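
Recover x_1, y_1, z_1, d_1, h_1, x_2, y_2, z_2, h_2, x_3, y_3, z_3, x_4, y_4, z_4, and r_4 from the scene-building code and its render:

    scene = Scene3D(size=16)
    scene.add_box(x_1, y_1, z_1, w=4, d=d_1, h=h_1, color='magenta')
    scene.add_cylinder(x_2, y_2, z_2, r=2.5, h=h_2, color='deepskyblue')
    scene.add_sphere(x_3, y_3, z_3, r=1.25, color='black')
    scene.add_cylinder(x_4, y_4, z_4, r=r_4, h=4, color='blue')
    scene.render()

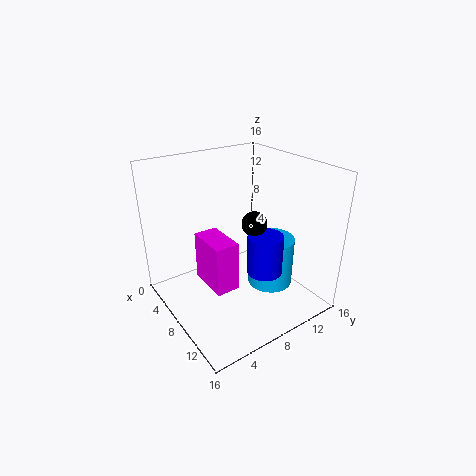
x_1 = 9.5
y_1 = 2
z_1 = 6.25
d_1 = 2.25
h_1 = 4.75
x_2 = 10.5
y_2 = 10.75
z_2 = 2.75
h_2 = 5.5
x_3 = 11.5
y_3 = 7.5
z_3 = 11.25
x_4 = 13
y_4 = 7.75
z_4 = 6.5
r_4 = 1.75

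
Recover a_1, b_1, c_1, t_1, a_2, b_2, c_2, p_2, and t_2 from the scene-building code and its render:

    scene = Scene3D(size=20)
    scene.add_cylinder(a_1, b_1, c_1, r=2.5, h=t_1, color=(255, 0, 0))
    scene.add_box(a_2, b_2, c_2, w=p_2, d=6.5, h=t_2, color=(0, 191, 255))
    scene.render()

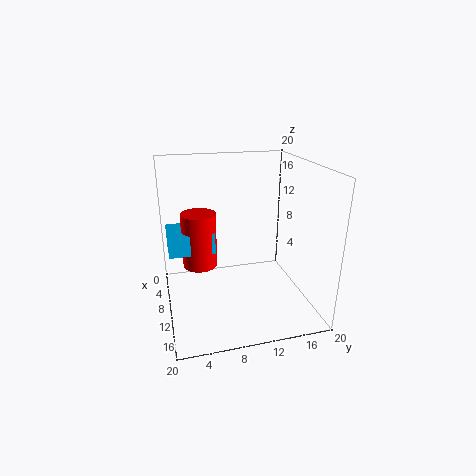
a_1 = 7; b_1 = 5; c_1 = 5; t_1 = 8; a_2 = 3.5; b_2 = 0.5; c_2 = 7.5; p_2 = 5.5; t_2 = 3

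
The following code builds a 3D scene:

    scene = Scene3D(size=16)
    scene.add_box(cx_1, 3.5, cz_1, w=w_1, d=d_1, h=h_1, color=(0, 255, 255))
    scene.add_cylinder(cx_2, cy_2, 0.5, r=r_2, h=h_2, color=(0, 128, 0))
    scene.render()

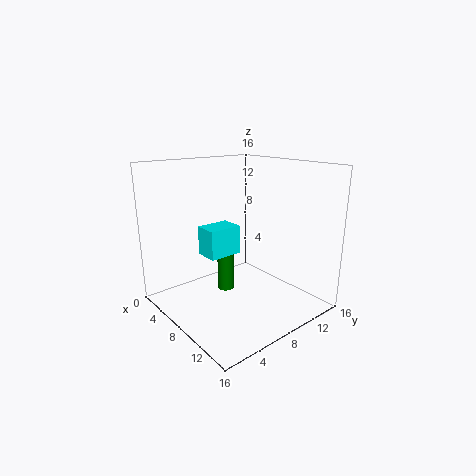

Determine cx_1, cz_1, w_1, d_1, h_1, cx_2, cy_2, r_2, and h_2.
cx_1 = 7; cz_1 = 7; w_1 = 2.5; d_1 = 3.5; h_1 = 3; cx_2 = 5; cy_2 = 8.5; r_2 = 1; h_2 = 6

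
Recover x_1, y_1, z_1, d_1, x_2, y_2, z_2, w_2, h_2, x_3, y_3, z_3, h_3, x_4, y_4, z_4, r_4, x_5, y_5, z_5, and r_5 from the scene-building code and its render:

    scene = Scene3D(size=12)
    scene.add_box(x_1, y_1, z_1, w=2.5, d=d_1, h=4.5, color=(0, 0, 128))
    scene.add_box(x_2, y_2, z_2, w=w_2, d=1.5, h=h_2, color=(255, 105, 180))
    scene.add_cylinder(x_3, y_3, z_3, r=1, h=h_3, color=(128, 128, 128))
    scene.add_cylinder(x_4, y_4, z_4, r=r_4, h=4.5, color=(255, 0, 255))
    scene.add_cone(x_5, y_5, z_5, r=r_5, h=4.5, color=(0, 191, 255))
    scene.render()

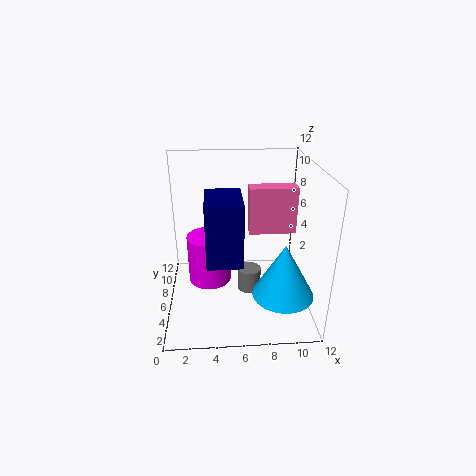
x_1 = 3.5
y_1 = 0.5
z_1 = 6.5
d_1 = 3.5
x_2 = 7
y_2 = 6.5
z_2 = 6
w_2 = 4
h_2 = 4
x_3 = 7
y_3 = 6
z_3 = 1
h_3 = 2
x_4 = 3.5
y_4 = 8.5
z_4 = 0.5
r_4 = 2
x_5 = 9.5
y_5 = 3.5
z_5 = 2
r_5 = 2.5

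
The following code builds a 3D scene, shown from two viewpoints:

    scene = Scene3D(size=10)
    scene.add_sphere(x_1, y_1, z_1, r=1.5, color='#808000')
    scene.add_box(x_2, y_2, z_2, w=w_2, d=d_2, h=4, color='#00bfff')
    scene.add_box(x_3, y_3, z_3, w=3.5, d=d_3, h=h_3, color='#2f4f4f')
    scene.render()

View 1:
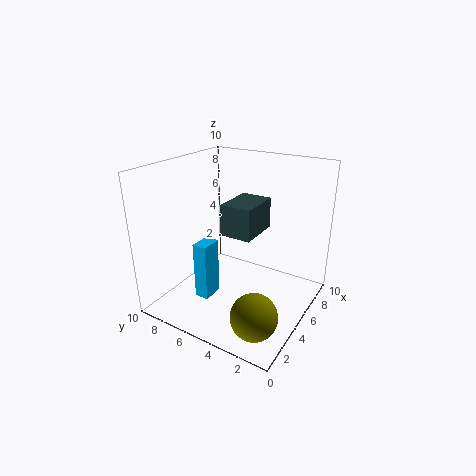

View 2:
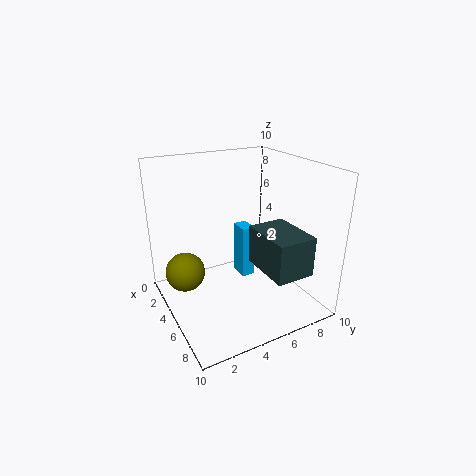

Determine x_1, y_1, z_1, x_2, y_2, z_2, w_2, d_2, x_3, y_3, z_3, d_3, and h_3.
x_1 = 2; y_1 = 2; z_1 = 1.5; x_2 = 2.5; y_2 = 6; z_2 = 1; w_2 = 1.5; d_2 = 1; x_3 = 6.5; y_3 = 5; z_3 = 4; d_3 = 2.5; h_3 = 2.5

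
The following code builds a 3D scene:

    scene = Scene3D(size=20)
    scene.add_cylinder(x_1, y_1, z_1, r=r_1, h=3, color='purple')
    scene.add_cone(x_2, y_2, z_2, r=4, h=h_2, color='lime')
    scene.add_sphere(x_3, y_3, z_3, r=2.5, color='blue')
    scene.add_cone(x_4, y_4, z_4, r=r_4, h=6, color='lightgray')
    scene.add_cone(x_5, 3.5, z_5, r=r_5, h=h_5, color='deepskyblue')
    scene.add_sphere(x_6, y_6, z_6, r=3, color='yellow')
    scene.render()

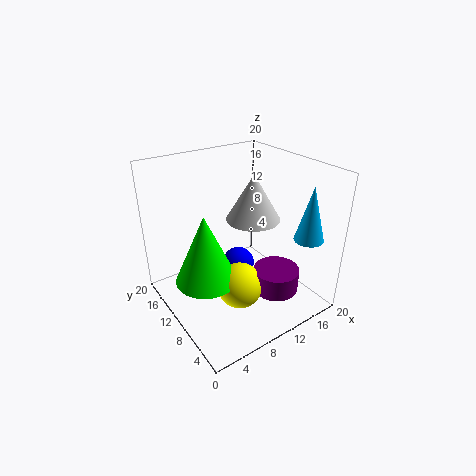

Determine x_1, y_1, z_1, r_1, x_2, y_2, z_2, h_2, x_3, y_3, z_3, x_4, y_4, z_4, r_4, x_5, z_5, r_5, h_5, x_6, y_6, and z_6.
x_1 = 12; y_1 = 4; z_1 = 4.5; r_1 = 3; x_2 = 4; y_2 = 8.5; z_2 = 6.5; h_2 = 9; x_3 = 12.5; y_3 = 13.5; z_3 = 3; x_4 = 11; y_4 = 8; z_4 = 13.5; r_4 = 3.5; x_5 = 17; z_5 = 10.5; r_5 = 2; h_5 = 7.5; x_6 = 7.5; y_6 = 6; z_6 = 5.5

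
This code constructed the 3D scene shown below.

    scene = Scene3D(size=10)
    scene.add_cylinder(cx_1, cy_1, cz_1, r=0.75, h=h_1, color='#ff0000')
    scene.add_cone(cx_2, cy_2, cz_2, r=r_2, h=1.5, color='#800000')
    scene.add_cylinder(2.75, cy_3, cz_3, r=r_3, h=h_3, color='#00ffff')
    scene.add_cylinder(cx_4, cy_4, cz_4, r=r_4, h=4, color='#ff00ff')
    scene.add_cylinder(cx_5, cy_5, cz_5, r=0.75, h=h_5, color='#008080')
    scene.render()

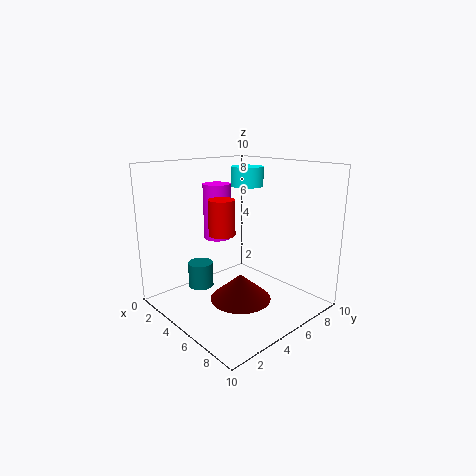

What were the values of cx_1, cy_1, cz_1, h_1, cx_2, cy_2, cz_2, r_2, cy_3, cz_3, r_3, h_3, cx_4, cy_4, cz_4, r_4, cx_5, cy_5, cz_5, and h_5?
cx_1 = 7.25
cy_1 = 1.75
cz_1 = 6.5
h_1 = 2
cx_2 = 8.25
cy_2 = 2.25
cz_2 = 2.75
r_2 = 1.75
cy_3 = 8
cz_3 = 8
r_3 = 1.25
h_3 = 1.5
cx_4 = 2.75
cy_4 = 5
cz_4 = 4.5
r_4 = 1
cx_5 = 5.75
cy_5 = 1.25
cz_5 = 3
h_5 = 1.5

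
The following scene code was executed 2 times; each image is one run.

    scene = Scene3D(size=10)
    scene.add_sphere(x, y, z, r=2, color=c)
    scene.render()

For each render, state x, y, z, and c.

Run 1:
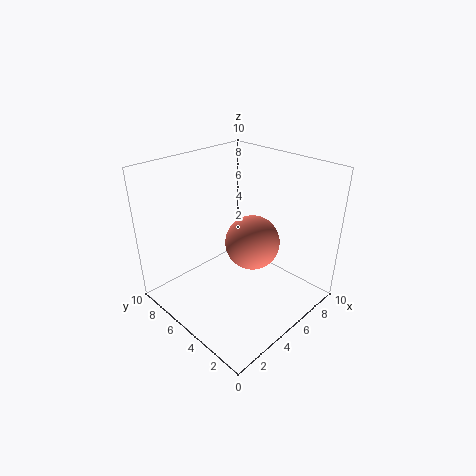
x = 6.5, y = 5, z = 4, c = 'salmon'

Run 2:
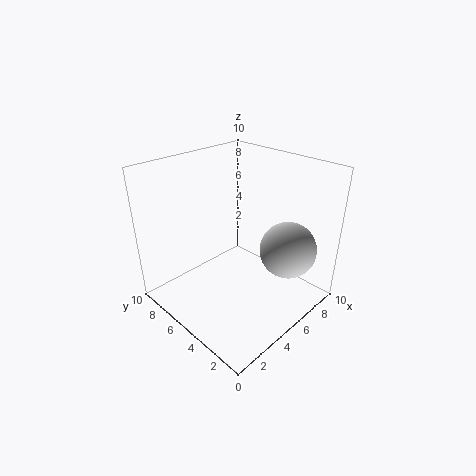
x = 7.5, y = 2.5, z = 4, c = 'lightgray'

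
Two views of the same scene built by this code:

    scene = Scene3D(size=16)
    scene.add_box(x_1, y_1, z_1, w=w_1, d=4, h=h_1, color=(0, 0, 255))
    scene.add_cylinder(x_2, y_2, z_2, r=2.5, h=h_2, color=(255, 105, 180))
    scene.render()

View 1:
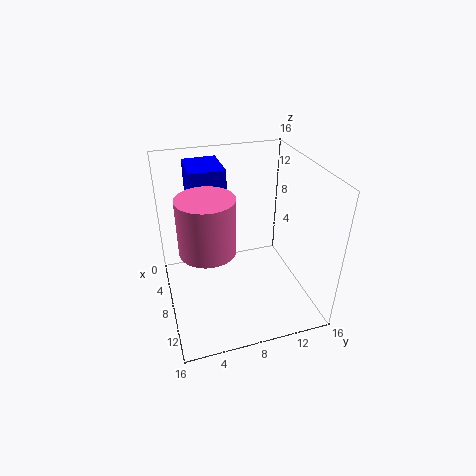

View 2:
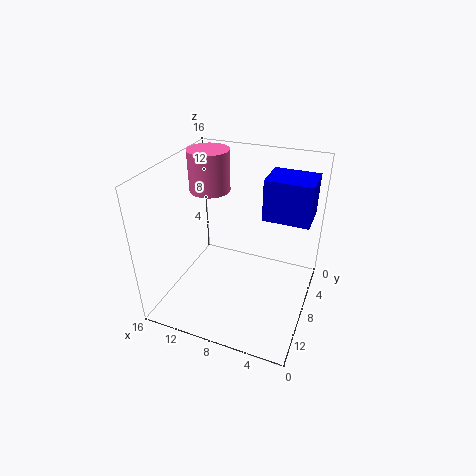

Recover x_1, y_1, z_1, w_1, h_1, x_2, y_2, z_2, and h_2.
x_1 = 0.5, y_1 = 3.5, z_1 = 10.5, w_1 = 5, h_1 = 4.5, x_2 = 13.5, y_2 = 3.5, z_2 = 11, h_2 = 5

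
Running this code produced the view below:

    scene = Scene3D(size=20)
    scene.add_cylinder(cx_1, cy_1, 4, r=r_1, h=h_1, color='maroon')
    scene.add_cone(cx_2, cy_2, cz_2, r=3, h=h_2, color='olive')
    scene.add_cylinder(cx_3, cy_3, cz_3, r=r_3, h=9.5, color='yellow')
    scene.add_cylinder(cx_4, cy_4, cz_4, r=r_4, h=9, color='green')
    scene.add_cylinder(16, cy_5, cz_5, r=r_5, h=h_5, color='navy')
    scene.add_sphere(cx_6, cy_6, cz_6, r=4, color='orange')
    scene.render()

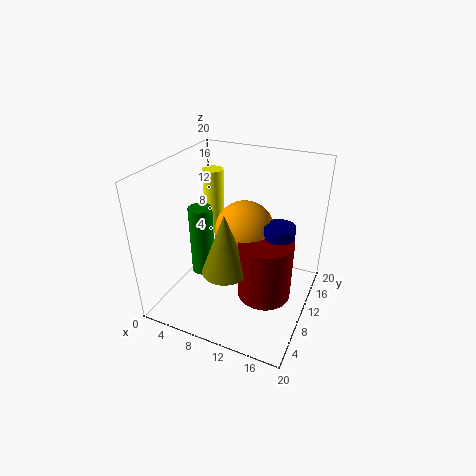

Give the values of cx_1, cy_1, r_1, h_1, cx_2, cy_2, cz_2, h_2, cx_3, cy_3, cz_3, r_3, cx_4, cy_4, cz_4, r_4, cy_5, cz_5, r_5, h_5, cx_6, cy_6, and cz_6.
cx_1 = 15, cy_1 = 7.5, r_1 = 3.5, h_1 = 8, cx_2 = 10.5, cy_2 = 5, cz_2 = 8, h_2 = 8, cx_3 = 4.5, cy_3 = 13.5, cz_3 = 8.5, r_3 = 1.5, cx_4 = 7, cy_4 = 5.5, cz_4 = 7, r_4 = 1.5, cy_5 = 9.5, cz_5 = 7, r_5 = 2, h_5 = 6.5, cx_6 = 11, cy_6 = 10, cz_6 = 11.5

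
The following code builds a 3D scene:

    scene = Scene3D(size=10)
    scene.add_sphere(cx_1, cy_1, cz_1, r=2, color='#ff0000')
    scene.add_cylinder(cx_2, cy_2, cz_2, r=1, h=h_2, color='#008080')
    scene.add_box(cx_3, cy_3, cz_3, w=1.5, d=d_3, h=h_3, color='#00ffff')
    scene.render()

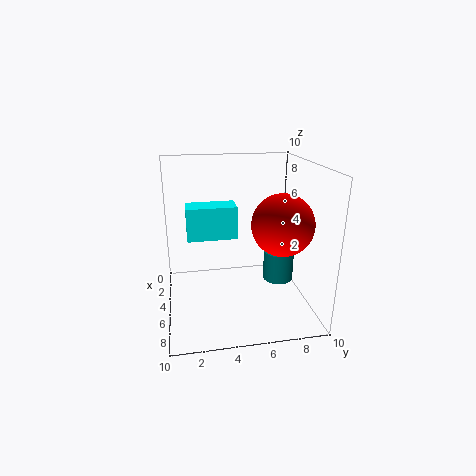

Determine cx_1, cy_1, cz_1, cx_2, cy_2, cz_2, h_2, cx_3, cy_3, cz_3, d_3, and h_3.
cx_1 = 7, cy_1 = 7.5, cz_1 = 6.5, cx_2 = 6.5, cy_2 = 7.5, cz_2 = 2.5, h_2 = 2, cx_3 = 6, cy_3 = 1.5, cz_3 = 6, d_3 = 3, h_3 = 2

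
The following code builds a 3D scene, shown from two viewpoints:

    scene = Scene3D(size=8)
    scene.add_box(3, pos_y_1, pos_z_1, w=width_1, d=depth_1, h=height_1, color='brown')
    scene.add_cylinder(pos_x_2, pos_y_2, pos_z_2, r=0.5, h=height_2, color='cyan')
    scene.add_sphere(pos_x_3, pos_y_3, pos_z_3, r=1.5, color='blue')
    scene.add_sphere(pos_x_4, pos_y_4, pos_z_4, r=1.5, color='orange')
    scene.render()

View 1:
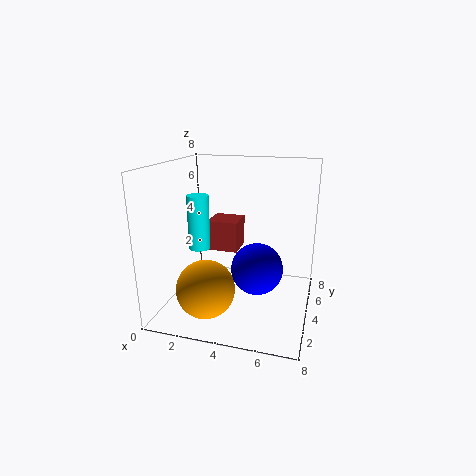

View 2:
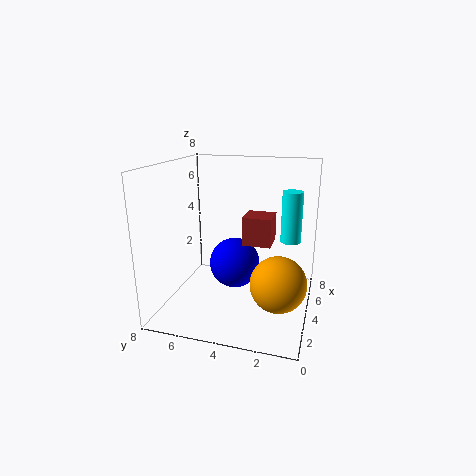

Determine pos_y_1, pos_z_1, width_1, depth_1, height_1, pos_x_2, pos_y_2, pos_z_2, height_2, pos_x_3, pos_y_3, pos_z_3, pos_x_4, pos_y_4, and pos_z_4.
pos_y_1 = 2
pos_z_1 = 4
width_1 = 1.5
depth_1 = 1.5
height_1 = 1.5
pos_x_2 = 3
pos_y_2 = 1
pos_z_2 = 4.5
height_2 = 2.5
pos_x_3 = 5
pos_y_3 = 4.5
pos_z_3 = 2
pos_x_4 = 3
pos_y_4 = 1.5
pos_z_4 = 2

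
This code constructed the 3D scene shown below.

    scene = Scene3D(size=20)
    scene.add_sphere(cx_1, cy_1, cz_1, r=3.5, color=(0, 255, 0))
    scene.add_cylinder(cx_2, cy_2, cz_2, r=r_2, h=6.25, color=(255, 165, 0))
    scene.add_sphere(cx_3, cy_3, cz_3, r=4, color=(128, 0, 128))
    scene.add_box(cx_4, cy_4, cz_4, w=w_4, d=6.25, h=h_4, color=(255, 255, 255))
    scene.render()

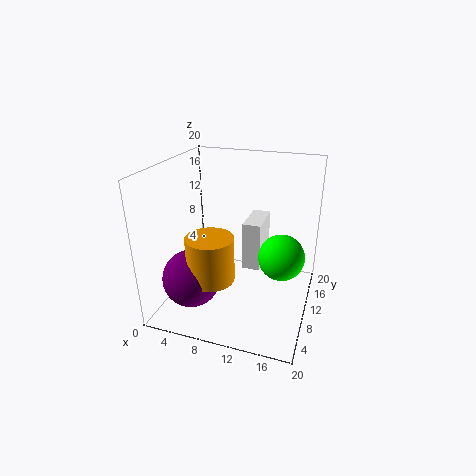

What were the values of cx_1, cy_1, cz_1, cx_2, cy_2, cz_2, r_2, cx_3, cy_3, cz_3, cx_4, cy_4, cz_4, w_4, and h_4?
cx_1 = 15.5
cy_1 = 14.25
cz_1 = 5.5
cx_2 = 7.25
cy_2 = 6.5
cz_2 = 5
r_2 = 3.25
cx_3 = 4.5
cy_3 = 6
cz_3 = 4.75
cx_4 = 9.5
cy_4 = 13.5
cz_4 = 3
w_4 = 2.75
h_4 = 7.5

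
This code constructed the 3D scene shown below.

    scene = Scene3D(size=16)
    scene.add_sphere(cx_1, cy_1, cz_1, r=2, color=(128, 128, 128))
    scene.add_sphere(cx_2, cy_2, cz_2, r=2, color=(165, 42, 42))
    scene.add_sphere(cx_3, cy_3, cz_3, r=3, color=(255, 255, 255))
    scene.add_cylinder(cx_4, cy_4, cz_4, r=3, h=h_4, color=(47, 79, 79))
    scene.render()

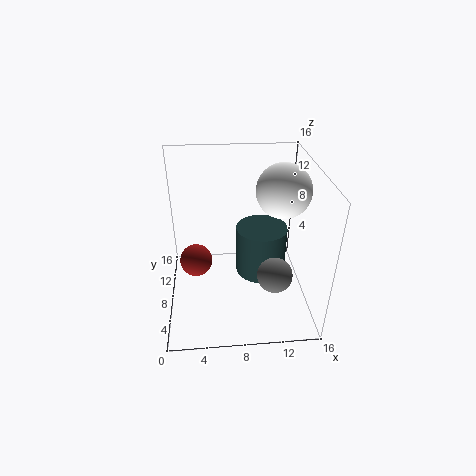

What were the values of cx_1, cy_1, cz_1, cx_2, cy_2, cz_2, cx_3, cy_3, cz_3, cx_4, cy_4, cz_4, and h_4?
cx_1 = 12
cy_1 = 6
cz_1 = 4
cx_2 = 3
cy_2 = 11
cz_2 = 3
cx_3 = 13
cy_3 = 9
cz_3 = 13
cx_4 = 11
cy_4 = 10
cz_4 = 2
h_4 = 6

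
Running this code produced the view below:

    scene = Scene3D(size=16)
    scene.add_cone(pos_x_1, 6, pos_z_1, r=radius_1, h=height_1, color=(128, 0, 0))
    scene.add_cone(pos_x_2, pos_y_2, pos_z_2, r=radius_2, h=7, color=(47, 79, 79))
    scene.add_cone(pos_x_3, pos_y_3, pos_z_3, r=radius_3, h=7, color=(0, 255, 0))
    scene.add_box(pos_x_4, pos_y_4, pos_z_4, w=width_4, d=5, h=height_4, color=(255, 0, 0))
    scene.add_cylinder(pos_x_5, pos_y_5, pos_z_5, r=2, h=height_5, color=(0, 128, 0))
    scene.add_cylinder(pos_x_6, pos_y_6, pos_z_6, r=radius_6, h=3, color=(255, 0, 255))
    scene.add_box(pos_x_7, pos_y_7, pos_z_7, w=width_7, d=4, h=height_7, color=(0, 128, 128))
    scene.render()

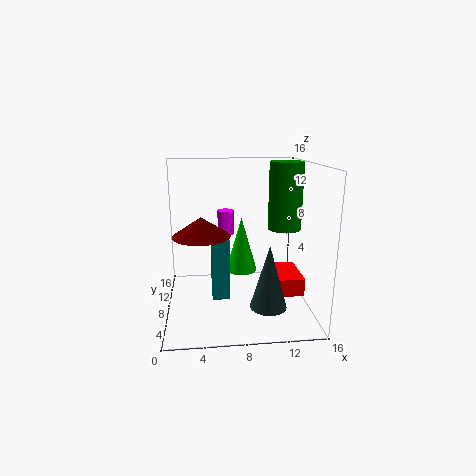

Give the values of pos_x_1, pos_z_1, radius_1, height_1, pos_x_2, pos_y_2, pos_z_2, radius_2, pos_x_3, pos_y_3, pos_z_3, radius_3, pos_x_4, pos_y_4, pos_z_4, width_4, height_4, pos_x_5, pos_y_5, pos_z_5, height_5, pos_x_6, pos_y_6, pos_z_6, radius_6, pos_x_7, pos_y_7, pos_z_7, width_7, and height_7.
pos_x_1 = 4
pos_z_1 = 9
radius_1 = 3
height_1 = 2
pos_x_2 = 11
pos_y_2 = 5
pos_z_2 = 1
radius_2 = 2
pos_x_3 = 9
pos_y_3 = 13
pos_z_3 = 2
radius_3 = 2
pos_x_4 = 12
pos_y_4 = 5
pos_z_4 = 2
width_4 = 3
height_4 = 2
pos_x_5 = 14
pos_y_5 = 11
pos_z_5 = 8
height_5 = 8
pos_x_6 = 7
pos_y_6 = 13
pos_z_6 = 7
radius_6 = 1
pos_x_7 = 5
pos_y_7 = 7
pos_z_7 = 1
width_7 = 2
height_7 = 7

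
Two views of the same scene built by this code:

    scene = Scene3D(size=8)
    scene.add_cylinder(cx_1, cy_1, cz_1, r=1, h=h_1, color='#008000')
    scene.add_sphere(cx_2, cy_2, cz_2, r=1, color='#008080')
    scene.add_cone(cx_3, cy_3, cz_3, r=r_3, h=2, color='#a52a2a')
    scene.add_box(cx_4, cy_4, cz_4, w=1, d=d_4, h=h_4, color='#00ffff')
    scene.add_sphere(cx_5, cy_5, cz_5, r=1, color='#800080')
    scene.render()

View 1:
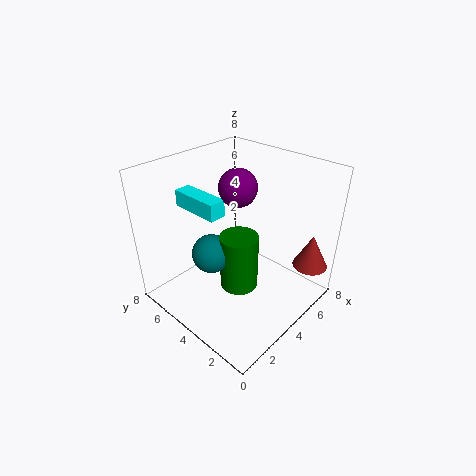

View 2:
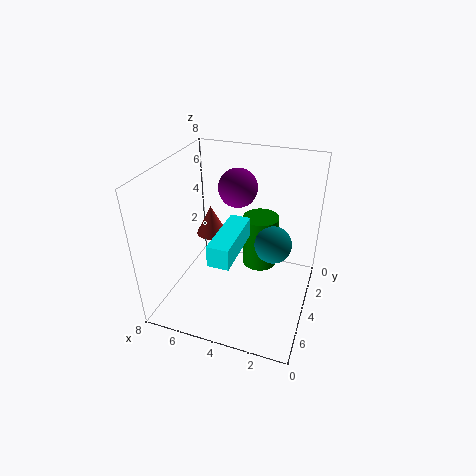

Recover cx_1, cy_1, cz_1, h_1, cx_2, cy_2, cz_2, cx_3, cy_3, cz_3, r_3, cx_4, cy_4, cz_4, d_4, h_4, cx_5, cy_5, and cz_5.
cx_1 = 3, cy_1 = 3, cz_1 = 2, h_1 = 3, cx_2 = 2, cy_2 = 4, cz_2 = 4, cx_3 = 7, cy_3 = 1, cz_3 = 2, r_3 = 1, cx_4 = 3, cy_4 = 5, cz_4 = 5, d_4 = 3, h_4 = 1, cx_5 = 4, cy_5 = 4, cz_5 = 7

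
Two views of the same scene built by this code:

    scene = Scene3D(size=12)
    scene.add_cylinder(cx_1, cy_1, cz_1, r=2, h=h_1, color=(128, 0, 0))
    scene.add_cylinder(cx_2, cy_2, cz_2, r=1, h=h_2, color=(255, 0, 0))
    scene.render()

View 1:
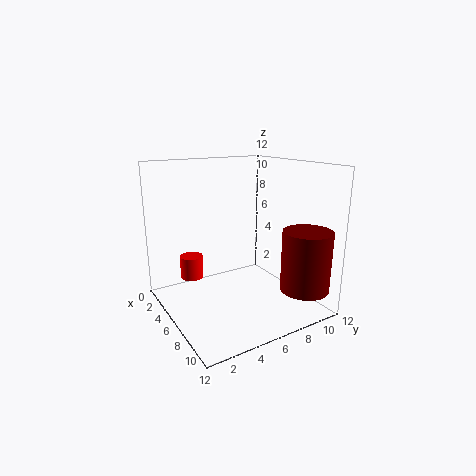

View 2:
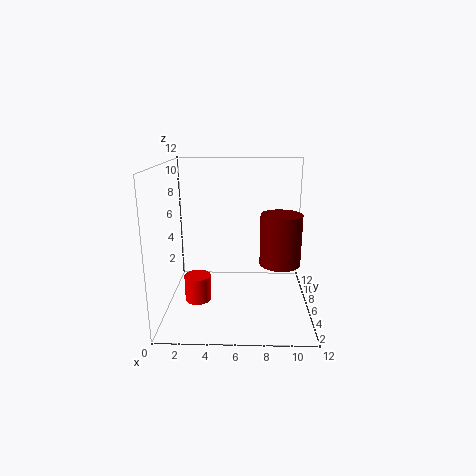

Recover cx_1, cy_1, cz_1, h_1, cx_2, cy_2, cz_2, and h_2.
cx_1 = 10; cy_1 = 10; cz_1 = 2; h_1 = 5; cx_2 = 3; cy_2 = 3; cz_2 = 2; h_2 = 2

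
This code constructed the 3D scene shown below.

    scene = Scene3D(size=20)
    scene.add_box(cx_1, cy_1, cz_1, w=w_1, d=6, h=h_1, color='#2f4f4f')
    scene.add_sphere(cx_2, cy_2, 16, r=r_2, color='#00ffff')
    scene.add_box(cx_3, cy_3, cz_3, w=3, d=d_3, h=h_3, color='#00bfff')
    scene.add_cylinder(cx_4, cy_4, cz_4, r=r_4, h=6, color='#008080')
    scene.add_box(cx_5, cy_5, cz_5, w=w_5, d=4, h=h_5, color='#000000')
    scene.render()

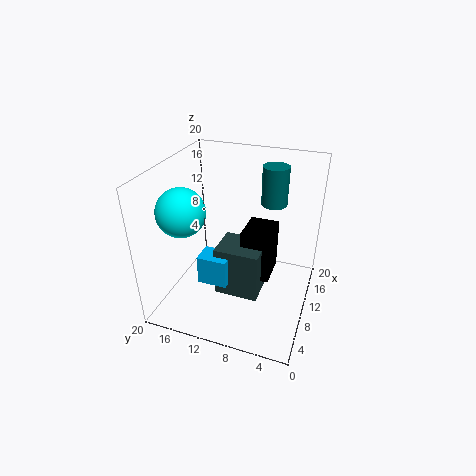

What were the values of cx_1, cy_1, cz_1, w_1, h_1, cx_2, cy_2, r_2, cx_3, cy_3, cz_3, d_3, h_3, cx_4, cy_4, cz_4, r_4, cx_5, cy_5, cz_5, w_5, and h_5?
cx_1 = 6
cy_1 = 6
cz_1 = 3
w_1 = 5
h_1 = 7
cx_2 = 4
cy_2 = 15
r_2 = 3
cx_3 = 5
cy_3 = 10
cz_3 = 5
d_3 = 4
h_3 = 4
cx_4 = 18
cy_4 = 7
cz_4 = 12
r_4 = 2
cx_5 = 8
cy_5 = 5
cz_5 = 5
w_5 = 5
h_5 = 7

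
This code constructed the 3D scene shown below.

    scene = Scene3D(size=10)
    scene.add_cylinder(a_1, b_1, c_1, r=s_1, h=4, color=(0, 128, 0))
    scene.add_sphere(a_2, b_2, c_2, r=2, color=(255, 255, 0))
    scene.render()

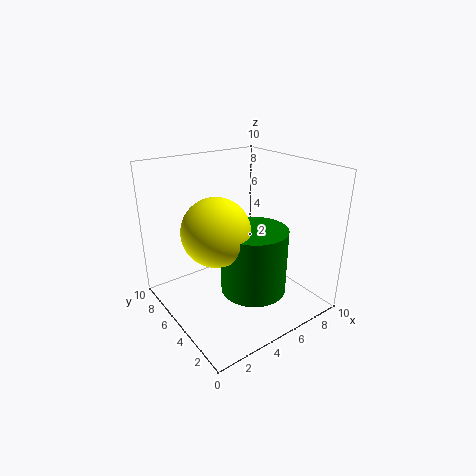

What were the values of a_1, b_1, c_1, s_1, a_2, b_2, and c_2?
a_1 = 4; b_1 = 2; c_1 = 3; s_1 = 2; a_2 = 2; b_2 = 3; c_2 = 7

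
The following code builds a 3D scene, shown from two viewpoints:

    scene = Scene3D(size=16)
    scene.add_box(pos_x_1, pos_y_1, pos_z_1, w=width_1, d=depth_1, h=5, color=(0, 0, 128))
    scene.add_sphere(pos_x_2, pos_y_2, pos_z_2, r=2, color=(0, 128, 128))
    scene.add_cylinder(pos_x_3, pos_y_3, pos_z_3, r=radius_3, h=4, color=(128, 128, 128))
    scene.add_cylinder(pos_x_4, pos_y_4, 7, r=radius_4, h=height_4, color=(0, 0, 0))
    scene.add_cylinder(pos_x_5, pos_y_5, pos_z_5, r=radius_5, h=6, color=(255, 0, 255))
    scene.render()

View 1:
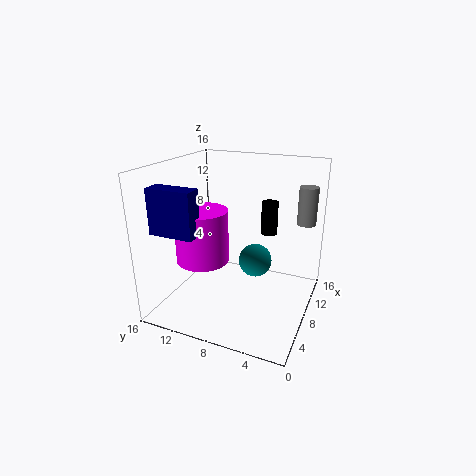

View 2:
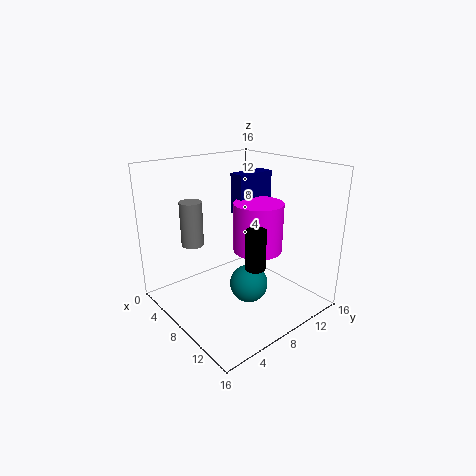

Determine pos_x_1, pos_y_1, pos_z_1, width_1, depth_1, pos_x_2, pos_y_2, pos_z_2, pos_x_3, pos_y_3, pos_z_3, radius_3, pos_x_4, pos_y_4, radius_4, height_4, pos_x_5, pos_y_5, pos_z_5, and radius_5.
pos_x_1 = 3; pos_y_1 = 11; pos_z_1 = 9; width_1 = 2; depth_1 = 5; pos_x_2 = 11; pos_y_2 = 7; pos_z_2 = 4; pos_x_3 = 10; pos_y_3 = 1; pos_z_3 = 10; radius_3 = 1; pos_x_4 = 13; pos_y_4 = 6; radius_4 = 1; height_4 = 4; pos_x_5 = 7; pos_y_5 = 12; pos_z_5 = 5; radius_5 = 3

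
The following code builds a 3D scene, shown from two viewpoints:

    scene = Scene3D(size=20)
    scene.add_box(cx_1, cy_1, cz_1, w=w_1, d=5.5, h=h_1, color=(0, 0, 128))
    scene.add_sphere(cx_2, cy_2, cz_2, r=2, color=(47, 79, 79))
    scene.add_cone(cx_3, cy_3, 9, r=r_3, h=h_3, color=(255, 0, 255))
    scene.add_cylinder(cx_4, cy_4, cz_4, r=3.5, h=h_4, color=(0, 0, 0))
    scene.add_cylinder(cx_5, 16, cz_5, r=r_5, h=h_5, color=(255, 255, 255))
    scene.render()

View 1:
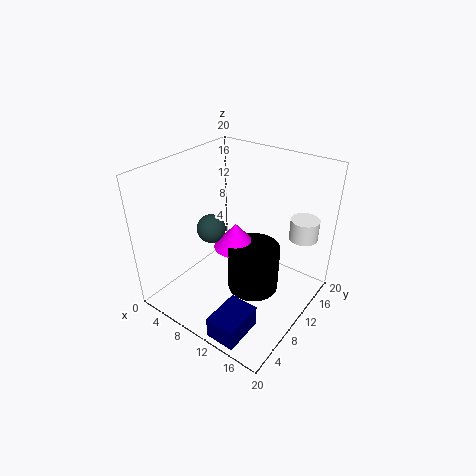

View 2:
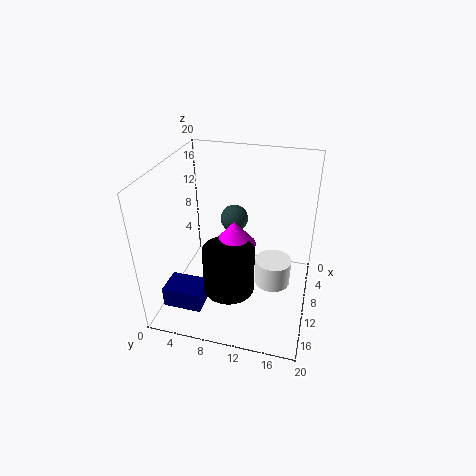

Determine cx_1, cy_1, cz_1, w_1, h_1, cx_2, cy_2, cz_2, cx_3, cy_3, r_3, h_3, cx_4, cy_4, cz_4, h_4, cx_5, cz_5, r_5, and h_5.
cx_1 = 12, cy_1 = 0.5, cz_1 = 0.5, w_1 = 4, h_1 = 3, cx_2 = 6.5, cy_2 = 8.5, cz_2 = 11, cx_3 = 10, cy_3 = 9.5, r_3 = 3, h_3 = 3.5, cx_4 = 13, cy_4 = 9.5, cz_4 = 3.5, h_4 = 6.5, cx_5 = 17, cz_5 = 9.5, r_5 = 2, h_5 = 3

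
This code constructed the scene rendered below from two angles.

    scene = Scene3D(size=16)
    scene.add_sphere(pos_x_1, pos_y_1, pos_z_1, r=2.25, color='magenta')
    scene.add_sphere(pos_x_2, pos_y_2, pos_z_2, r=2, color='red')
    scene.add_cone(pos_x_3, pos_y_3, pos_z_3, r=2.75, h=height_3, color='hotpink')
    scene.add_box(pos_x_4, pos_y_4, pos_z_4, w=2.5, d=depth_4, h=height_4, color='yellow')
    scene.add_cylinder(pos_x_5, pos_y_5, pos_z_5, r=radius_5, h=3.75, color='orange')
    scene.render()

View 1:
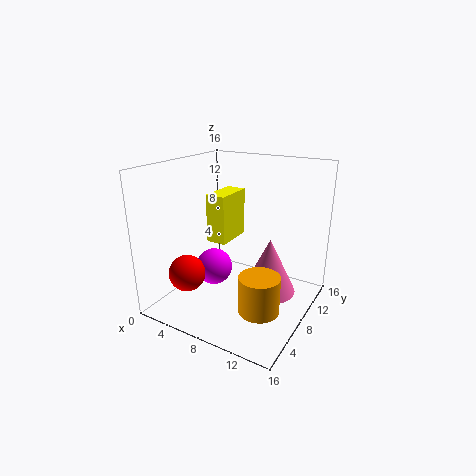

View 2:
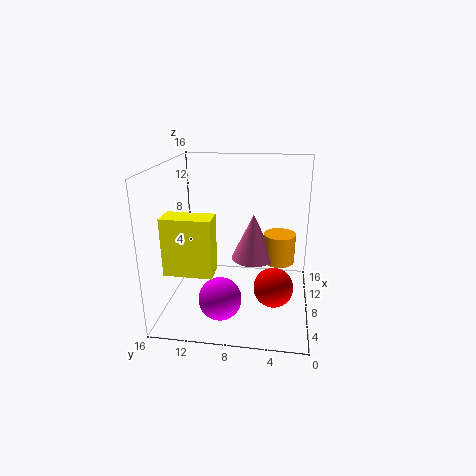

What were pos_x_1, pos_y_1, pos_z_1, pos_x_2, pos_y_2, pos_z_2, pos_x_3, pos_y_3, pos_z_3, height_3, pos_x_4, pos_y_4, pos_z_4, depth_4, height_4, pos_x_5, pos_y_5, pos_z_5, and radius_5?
pos_x_1 = 3.75
pos_y_1 = 9.25
pos_z_1 = 2.75
pos_x_2 = 4
pos_y_2 = 3.75
pos_z_2 = 4.5
pos_x_3 = 12.5
pos_y_3 = 6.75
pos_z_3 = 3.5
height_3 = 5.75
pos_x_4 = 2.5
pos_y_4 = 9.75
pos_z_4 = 5.75
depth_4 = 5
height_4 = 6
pos_x_5 = 13
pos_y_5 = 3.5
pos_z_5 = 3
radius_5 = 2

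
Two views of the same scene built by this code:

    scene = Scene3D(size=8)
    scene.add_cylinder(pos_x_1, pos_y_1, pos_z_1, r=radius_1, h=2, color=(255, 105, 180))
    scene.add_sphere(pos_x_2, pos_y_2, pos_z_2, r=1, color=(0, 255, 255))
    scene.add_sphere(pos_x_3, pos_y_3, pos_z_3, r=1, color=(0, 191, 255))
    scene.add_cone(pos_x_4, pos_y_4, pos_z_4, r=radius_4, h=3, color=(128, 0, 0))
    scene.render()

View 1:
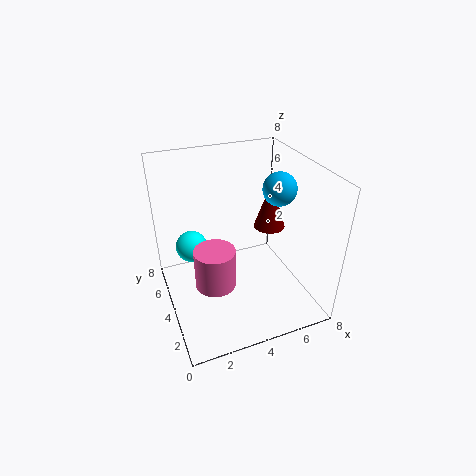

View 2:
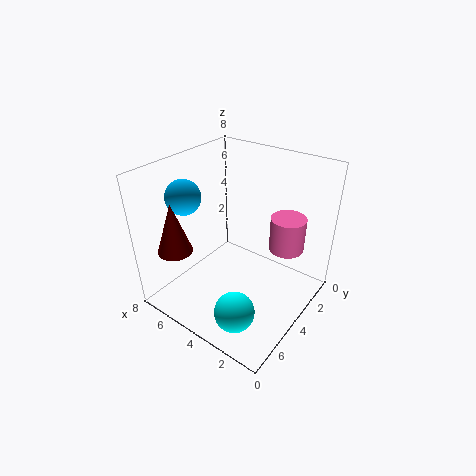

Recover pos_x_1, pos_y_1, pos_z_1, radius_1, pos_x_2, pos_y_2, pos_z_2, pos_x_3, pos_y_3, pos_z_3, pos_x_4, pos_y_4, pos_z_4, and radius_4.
pos_x_1 = 2
pos_y_1 = 2
pos_z_1 = 3
radius_1 = 1
pos_x_2 = 2
pos_y_2 = 7
pos_z_2 = 2
pos_x_3 = 7
pos_y_3 = 5
pos_z_3 = 6
pos_x_4 = 7
pos_y_4 = 6
pos_z_4 = 3
radius_4 = 1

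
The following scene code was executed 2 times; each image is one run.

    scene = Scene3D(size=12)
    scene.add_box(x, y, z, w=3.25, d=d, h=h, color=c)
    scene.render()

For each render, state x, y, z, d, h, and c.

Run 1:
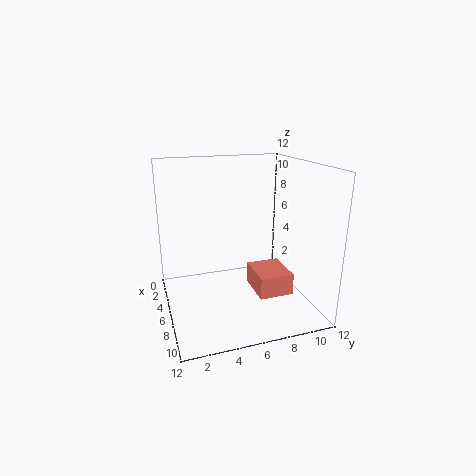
x = 6.25, y = 6.75, z = 2, d = 2.75, h = 1.75, c = 'salmon'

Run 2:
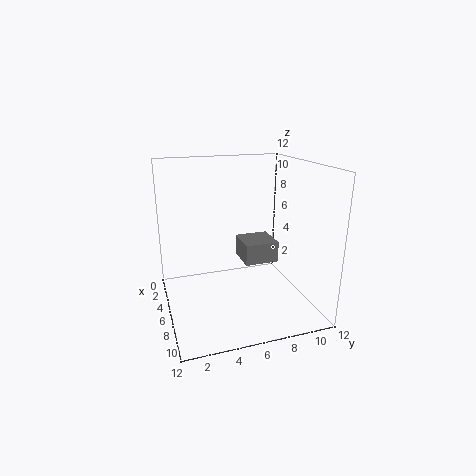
x = 0.75, y = 7.5, z = 2.25, d = 3.25, h = 2, c = 'gray'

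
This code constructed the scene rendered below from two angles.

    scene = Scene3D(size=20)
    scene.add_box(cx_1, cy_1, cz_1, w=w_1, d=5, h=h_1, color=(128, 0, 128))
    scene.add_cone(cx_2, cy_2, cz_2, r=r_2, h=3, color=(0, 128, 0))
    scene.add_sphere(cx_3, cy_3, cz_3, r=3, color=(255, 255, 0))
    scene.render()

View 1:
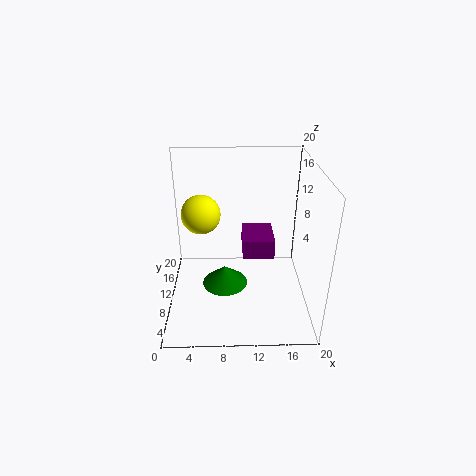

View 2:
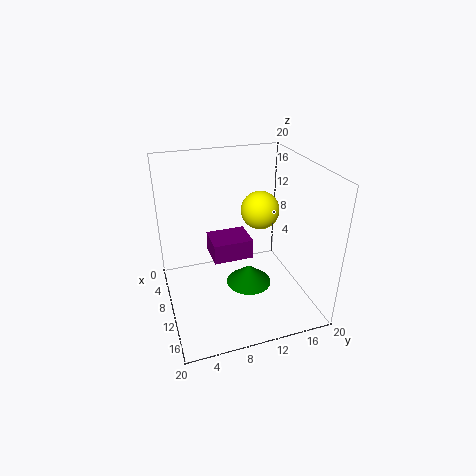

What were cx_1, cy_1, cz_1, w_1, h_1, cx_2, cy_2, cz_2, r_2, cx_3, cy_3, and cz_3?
cx_1 = 10.5, cy_1 = 5.5, cz_1 = 9.5, w_1 = 4, h_1 = 2.5, cx_2 = 8, cy_2 = 12.5, cz_2 = 0.5, r_2 = 3.5, cx_3 = 4.5, cy_3 = 15.5, cz_3 = 11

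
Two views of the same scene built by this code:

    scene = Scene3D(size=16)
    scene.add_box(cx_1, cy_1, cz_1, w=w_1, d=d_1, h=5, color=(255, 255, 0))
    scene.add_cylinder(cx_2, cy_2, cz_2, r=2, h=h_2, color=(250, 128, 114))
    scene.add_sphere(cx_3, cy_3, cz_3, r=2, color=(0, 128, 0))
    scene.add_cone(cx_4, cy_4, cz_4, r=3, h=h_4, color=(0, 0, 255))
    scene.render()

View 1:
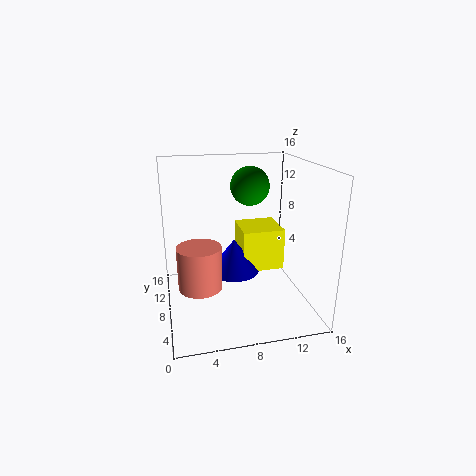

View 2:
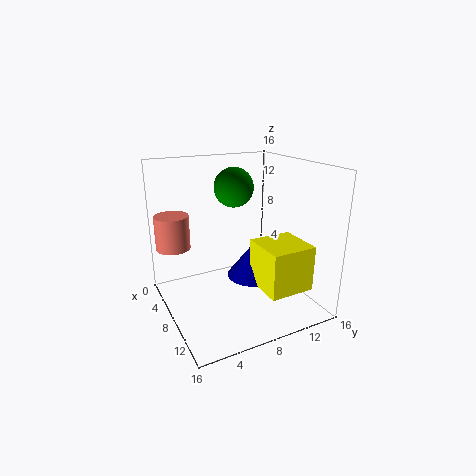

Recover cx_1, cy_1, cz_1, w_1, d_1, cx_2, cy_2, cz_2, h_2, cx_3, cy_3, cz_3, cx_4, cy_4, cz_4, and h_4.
cx_1 = 9; cy_1 = 9; cz_1 = 3; w_1 = 5; d_1 = 5; cx_2 = 3; cy_2 = 2; cz_2 = 6; h_2 = 4; cx_3 = 9; cy_3 = 7; cz_3 = 14; cx_4 = 8; cy_4 = 10; cz_4 = 3; h_4 = 4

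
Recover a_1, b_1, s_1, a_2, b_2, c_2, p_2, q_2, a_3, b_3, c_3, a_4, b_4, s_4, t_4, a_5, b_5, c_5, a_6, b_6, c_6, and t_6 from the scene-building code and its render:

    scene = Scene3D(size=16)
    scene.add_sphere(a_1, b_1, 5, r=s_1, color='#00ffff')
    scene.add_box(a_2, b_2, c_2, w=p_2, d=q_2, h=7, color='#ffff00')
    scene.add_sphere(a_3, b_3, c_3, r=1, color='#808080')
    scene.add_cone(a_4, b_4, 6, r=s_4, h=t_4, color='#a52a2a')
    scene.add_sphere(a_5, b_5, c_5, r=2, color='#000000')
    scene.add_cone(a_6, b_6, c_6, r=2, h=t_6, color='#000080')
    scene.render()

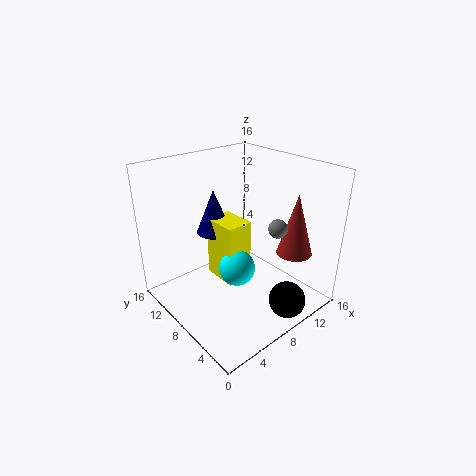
a_1 = 7; b_1 = 7; s_1 = 2; a_2 = 6; b_2 = 7; c_2 = 3; p_2 = 3; q_2 = 4; a_3 = 10; b_3 = 4; c_3 = 10; a_4 = 13; b_4 = 4; s_4 = 2; t_4 = 7; a_5 = 10; b_5 = 2; c_5 = 2; a_6 = 7; b_6 = 11; c_6 = 8; t_6 = 5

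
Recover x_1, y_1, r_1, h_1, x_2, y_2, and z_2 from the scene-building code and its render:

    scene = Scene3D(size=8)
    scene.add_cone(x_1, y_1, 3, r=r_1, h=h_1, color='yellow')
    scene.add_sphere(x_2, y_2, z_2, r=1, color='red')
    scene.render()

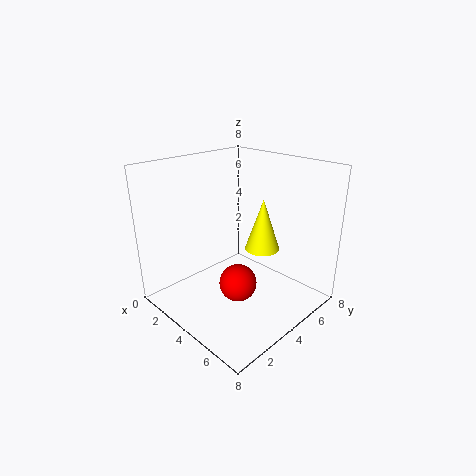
x_1 = 4.5; y_1 = 5.5; r_1 = 1; h_1 = 3; x_2 = 5; y_2 = 3; z_2 = 2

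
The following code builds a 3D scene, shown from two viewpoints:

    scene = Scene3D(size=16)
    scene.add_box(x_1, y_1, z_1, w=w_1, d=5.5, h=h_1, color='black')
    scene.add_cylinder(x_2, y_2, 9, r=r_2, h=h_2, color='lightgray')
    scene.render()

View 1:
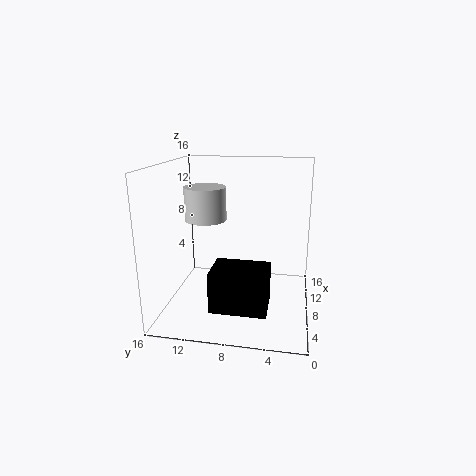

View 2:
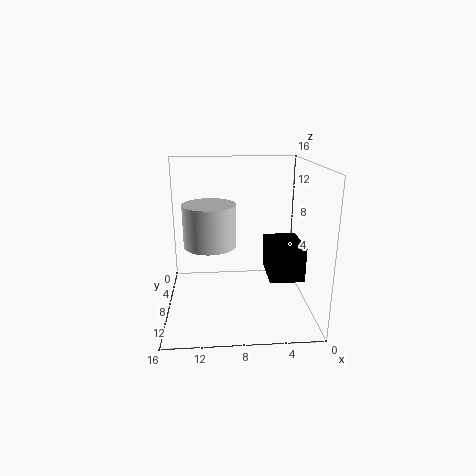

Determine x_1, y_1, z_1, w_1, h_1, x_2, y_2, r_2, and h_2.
x_1 = 0.5; y_1 = 4; z_1 = 3; w_1 = 4; h_1 = 4; x_2 = 11; y_2 = 12.5; r_2 = 2.5; h_2 = 4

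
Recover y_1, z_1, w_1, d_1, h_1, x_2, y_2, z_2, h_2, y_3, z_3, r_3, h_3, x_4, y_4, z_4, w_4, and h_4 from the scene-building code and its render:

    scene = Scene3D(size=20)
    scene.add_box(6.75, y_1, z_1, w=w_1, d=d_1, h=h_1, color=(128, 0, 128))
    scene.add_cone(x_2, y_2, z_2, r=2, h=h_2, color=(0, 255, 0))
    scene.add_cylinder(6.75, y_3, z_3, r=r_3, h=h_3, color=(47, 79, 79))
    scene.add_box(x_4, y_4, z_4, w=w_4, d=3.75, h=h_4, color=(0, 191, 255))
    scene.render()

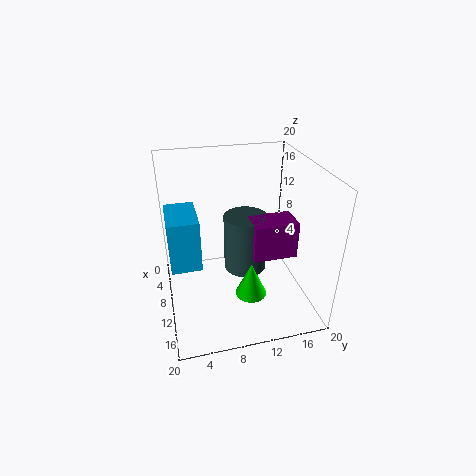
y_1 = 12.25
z_1 = 6
w_1 = 4.25
d_1 = 6.5
h_1 = 5.5
x_2 = 15.75
y_2 = 10.25
z_2 = 5
h_2 = 4.5
y_3 = 12
z_3 = 2.75
r_3 = 3.25
h_3 = 8.75
x_4 = 9
y_4 = 0.5
z_4 = 9.25
w_4 = 6
h_4 = 6.5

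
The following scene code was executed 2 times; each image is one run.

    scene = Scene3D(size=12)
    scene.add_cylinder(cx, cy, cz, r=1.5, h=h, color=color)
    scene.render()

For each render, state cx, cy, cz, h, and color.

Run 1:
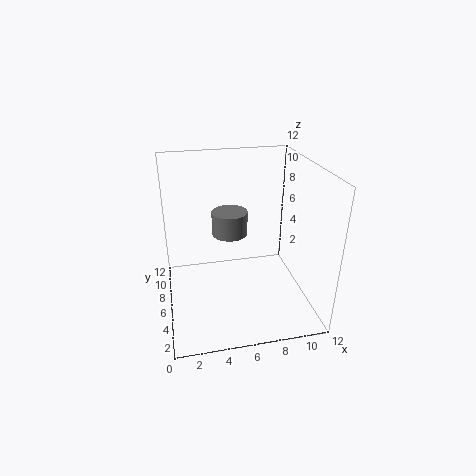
cx = 5.5
cy = 7
cz = 6
h = 2
color = 'gray'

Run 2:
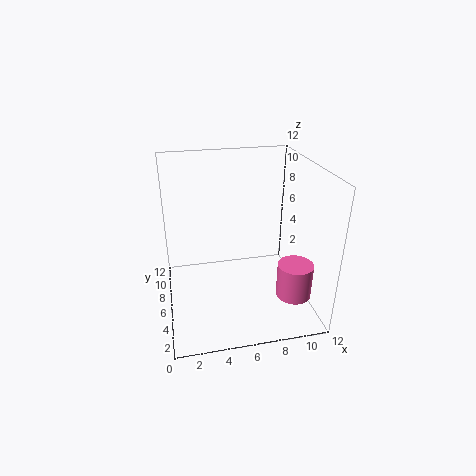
cx = 10.5
cy = 4
cz = 1
h = 3
color = 'hotpink'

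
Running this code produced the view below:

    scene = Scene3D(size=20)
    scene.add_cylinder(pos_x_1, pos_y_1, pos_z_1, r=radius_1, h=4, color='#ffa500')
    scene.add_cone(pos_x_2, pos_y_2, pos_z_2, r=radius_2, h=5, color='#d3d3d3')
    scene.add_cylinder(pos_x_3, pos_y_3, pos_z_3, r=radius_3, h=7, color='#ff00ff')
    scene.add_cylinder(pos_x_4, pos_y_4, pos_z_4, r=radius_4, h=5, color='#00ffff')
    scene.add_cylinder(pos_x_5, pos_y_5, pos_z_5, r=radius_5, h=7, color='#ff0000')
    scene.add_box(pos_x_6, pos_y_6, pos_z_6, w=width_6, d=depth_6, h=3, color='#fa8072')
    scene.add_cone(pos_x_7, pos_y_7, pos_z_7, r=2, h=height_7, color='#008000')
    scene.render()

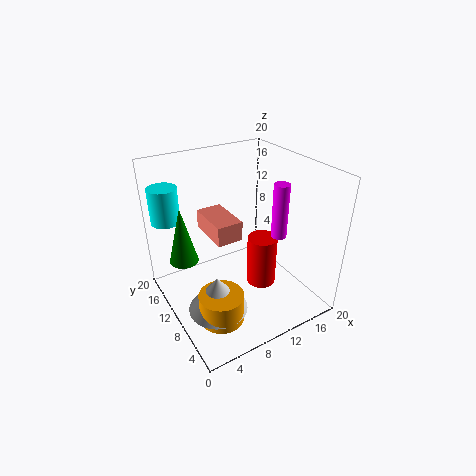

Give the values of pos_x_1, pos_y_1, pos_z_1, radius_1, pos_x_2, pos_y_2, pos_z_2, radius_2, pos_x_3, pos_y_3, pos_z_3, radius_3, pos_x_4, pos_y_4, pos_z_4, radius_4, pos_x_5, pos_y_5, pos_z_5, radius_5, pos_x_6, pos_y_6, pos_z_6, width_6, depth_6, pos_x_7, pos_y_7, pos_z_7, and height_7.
pos_x_1 = 5, pos_y_1 = 6, pos_z_1 = 1, radius_1 = 3, pos_x_2 = 5, pos_y_2 = 7, pos_z_2 = 2, radius_2 = 4, pos_x_3 = 13, pos_y_3 = 5, pos_z_3 = 12, radius_3 = 1, pos_x_4 = 2, pos_y_4 = 16, pos_z_4 = 12, radius_4 = 2, pos_x_5 = 12, pos_y_5 = 7, pos_z_5 = 4, radius_5 = 2, pos_x_6 = 8, pos_y_6 = 12, pos_z_6 = 8, width_6 = 4, depth_6 = 7, pos_x_7 = 3, pos_y_7 = 13, pos_z_7 = 7, height_7 = 8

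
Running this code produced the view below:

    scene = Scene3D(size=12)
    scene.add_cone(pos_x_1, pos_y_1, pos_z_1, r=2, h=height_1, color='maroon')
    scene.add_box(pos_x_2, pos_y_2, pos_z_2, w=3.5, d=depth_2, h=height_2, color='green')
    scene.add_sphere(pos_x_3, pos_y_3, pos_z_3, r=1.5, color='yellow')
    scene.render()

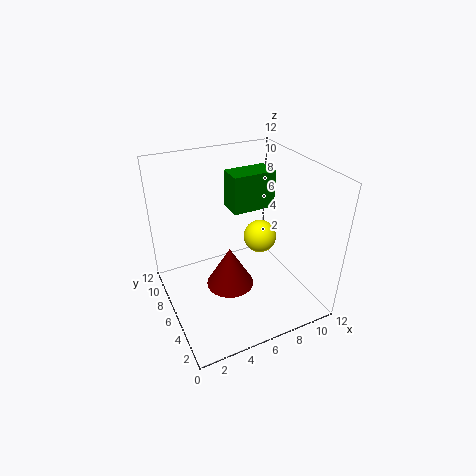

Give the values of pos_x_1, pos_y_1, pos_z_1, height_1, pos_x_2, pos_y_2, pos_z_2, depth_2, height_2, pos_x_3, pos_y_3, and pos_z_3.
pos_x_1 = 5, pos_y_1 = 5.5, pos_z_1 = 2, height_1 = 3.5, pos_x_2 = 5.5, pos_y_2 = 5.5, pos_z_2 = 8.5, depth_2 = 2, height_2 = 3, pos_x_3 = 9, pos_y_3 = 7.5, pos_z_3 = 4.5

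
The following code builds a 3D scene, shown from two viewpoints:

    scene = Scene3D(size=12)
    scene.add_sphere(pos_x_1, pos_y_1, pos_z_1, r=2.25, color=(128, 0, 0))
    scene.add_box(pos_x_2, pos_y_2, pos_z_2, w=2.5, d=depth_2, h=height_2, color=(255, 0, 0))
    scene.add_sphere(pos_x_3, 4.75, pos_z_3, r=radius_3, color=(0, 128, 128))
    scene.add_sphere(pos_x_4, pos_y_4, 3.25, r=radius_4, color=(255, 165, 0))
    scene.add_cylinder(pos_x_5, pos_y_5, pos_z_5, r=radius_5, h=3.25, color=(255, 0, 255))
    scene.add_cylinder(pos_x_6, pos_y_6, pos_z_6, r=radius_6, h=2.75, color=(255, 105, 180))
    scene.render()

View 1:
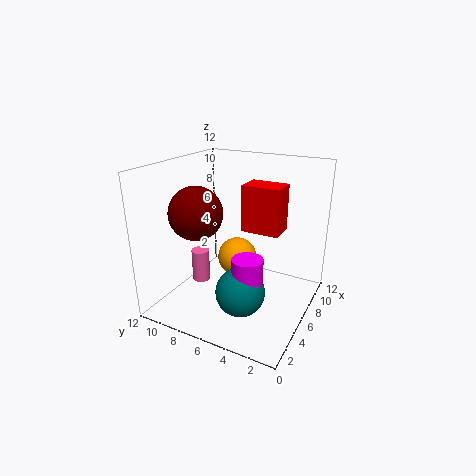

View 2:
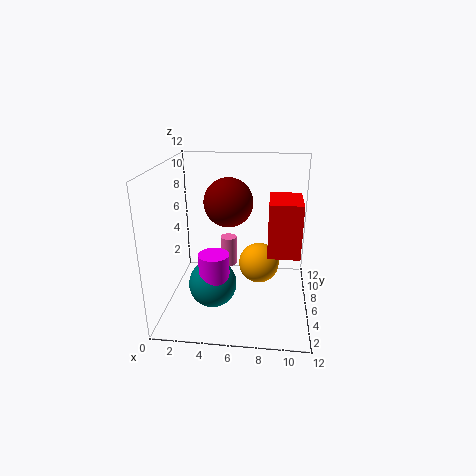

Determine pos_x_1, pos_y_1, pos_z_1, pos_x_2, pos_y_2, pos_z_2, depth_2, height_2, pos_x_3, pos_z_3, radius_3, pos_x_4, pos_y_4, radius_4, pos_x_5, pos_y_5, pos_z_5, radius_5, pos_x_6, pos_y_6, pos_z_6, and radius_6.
pos_x_1 = 4.75
pos_y_1 = 9.25
pos_z_1 = 8
pos_x_2 = 8.5
pos_y_2 = 3.5
pos_z_2 = 5.5
depth_2 = 3.5
height_2 = 4.25
pos_x_3 = 4
pos_z_3 = 2.25
radius_3 = 2
pos_x_4 = 7.75
pos_y_4 = 7
radius_4 = 1.75
pos_x_5 = 4.25
pos_y_5 = 4.25
pos_z_5 = 2
radius_5 = 1.25
pos_x_6 = 4.75
pos_y_6 = 9
pos_z_6 = 2
radius_6 = 0.75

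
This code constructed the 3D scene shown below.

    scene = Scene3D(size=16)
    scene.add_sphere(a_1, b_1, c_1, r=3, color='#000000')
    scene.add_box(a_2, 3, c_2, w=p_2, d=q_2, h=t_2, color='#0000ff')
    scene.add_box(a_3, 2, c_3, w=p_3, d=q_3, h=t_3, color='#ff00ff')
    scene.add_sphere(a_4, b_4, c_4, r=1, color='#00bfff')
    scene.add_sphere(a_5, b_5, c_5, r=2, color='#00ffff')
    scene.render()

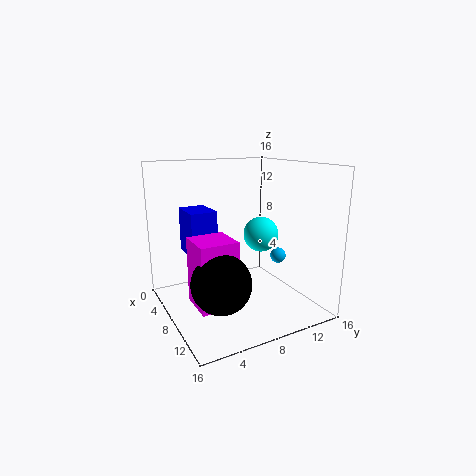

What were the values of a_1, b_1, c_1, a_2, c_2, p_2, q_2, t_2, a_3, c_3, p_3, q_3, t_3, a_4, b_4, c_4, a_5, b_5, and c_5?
a_1 = 12; b_1 = 4; c_1 = 5; a_2 = 3; c_2 = 6; p_2 = 4; q_2 = 3; t_2 = 5; a_3 = 8; c_3 = 2; p_3 = 4; q_3 = 4; t_3 = 7; a_4 = 6; b_4 = 15; c_4 = 4; a_5 = 8; b_5 = 11; c_5 = 8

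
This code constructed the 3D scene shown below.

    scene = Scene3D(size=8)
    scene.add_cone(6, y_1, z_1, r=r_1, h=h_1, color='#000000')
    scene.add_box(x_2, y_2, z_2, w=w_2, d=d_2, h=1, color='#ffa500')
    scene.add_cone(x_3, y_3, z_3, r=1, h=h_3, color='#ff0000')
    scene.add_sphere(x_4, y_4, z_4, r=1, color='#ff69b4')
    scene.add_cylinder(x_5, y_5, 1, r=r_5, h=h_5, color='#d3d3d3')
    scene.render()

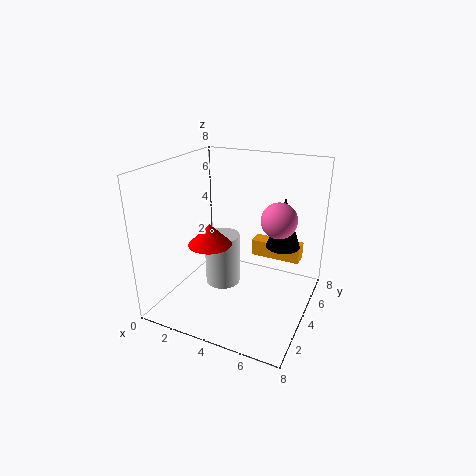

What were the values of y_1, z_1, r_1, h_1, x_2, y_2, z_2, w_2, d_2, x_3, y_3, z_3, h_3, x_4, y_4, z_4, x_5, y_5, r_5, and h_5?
y_1 = 6
z_1 = 3
r_1 = 1
h_1 = 3
x_2 = 4
y_2 = 6
z_2 = 2
w_2 = 3
d_2 = 1
x_3 = 4
y_3 = 1
z_3 = 5
h_3 = 1
x_4 = 6
y_4 = 5
z_4 = 5
x_5 = 3
y_5 = 4
r_5 = 1
h_5 = 3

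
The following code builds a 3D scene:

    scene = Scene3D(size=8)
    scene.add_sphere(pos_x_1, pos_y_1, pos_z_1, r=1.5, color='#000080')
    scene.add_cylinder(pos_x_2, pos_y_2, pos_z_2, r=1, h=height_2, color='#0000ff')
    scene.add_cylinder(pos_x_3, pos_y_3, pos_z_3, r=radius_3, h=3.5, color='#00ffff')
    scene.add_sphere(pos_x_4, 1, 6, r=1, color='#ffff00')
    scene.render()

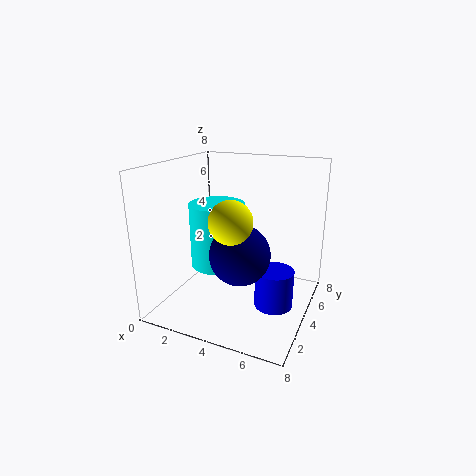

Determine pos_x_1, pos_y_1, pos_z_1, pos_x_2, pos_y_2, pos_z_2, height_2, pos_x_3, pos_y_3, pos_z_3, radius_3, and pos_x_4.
pos_x_1 = 5
pos_y_1 = 2
pos_z_1 = 4
pos_x_2 = 6.5
pos_y_2 = 3
pos_z_2 = 1
height_2 = 2
pos_x_3 = 3
pos_y_3 = 3.5
pos_z_3 = 2.5
radius_3 = 1.5
pos_x_4 = 5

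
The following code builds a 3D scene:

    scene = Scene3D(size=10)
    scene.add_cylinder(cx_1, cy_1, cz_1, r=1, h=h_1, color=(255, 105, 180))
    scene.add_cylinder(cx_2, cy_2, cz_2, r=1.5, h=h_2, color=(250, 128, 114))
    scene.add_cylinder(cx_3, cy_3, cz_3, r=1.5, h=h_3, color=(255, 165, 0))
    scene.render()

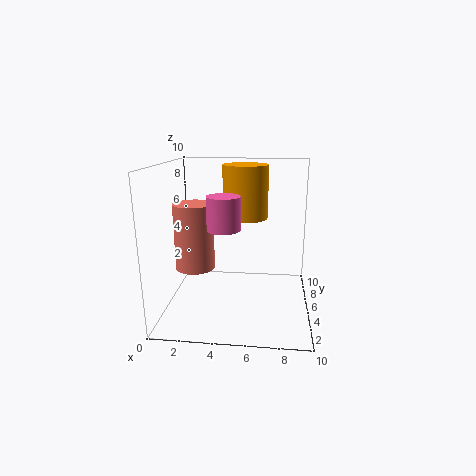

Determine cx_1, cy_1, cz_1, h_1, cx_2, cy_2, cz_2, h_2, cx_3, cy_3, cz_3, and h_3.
cx_1 = 4.5; cy_1 = 2; cz_1 = 6.5; h_1 = 2; cx_2 = 1.5; cy_2 = 6.5; cz_2 = 2; h_2 = 5; cx_3 = 5.5; cy_3 = 5; cz_3 = 6.5; h_3 = 3.5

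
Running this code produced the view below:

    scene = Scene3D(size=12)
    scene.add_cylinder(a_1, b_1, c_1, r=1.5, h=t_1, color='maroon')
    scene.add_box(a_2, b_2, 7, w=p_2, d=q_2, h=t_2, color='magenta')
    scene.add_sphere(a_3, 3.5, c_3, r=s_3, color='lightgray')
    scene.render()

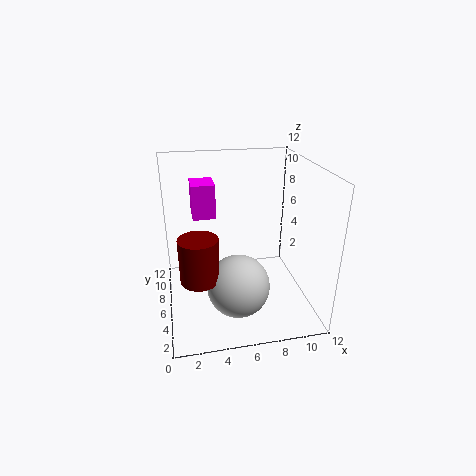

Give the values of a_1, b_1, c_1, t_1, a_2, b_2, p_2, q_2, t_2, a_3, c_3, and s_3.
a_1 = 2.5
b_1 = 3.5
c_1 = 4
t_1 = 3.5
a_2 = 2.5
b_2 = 8
p_2 = 2
q_2 = 2.5
t_2 = 3
a_3 = 5.5
c_3 = 3
s_3 = 2.5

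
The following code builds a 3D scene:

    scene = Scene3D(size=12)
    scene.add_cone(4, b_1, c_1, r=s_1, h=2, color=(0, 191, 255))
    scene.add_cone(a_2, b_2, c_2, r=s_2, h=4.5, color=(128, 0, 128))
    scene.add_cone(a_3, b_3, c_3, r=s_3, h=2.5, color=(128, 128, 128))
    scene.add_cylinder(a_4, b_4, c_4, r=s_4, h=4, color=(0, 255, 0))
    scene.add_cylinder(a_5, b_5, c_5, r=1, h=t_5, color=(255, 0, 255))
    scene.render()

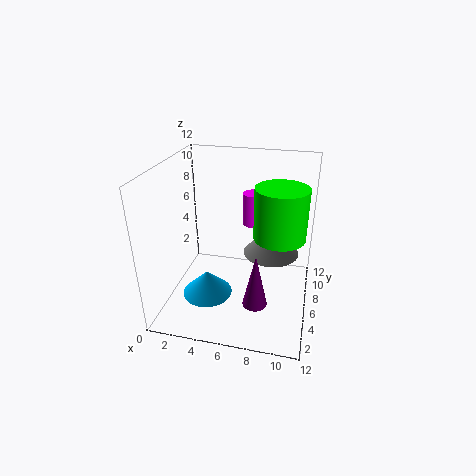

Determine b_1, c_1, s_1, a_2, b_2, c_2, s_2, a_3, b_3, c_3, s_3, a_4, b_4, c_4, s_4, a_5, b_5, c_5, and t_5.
b_1 = 3.5, c_1 = 2, s_1 = 2, a_2 = 8, b_2 = 3.5, c_2 = 1.5, s_2 = 1, a_3 = 8.5, b_3 = 8.5, c_3 = 3.5, s_3 = 2.5, a_4 = 9.5, b_4 = 5, c_4 = 7, s_4 = 2, a_5 = 6.5, b_5 = 10, c_5 = 5.5, t_5 = 3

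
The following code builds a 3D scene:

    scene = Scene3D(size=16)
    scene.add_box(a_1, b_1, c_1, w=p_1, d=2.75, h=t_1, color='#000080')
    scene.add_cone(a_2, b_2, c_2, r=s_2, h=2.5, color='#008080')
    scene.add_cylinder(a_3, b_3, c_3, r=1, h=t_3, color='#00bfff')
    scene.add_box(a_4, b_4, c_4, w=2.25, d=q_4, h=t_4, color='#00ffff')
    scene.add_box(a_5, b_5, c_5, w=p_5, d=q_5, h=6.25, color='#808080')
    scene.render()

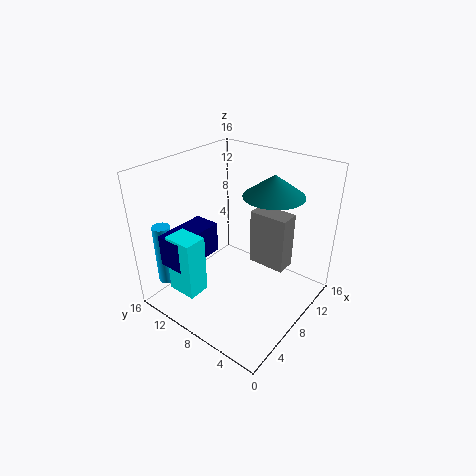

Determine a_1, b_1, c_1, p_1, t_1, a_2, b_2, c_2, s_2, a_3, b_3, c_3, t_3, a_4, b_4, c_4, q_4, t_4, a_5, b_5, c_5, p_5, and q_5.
a_1 = 0.25; b_1 = 9; c_1 = 7.25; p_1 = 5.5; t_1 = 3.25; a_2 = 12.25; b_2 = 6.25; c_2 = 12; s_2 = 3.5; a_3 = 2.75; b_3 = 14.5; c_3 = 2.5; t_3 = 7; a_4 = 0.25; b_4 = 7.75; c_4 = 4.75; q_4 = 3; t_4 = 6; a_5 = 9.25; b_5 = 3; c_5 = 4.75; p_5 = 2.25; q_5 = 4.25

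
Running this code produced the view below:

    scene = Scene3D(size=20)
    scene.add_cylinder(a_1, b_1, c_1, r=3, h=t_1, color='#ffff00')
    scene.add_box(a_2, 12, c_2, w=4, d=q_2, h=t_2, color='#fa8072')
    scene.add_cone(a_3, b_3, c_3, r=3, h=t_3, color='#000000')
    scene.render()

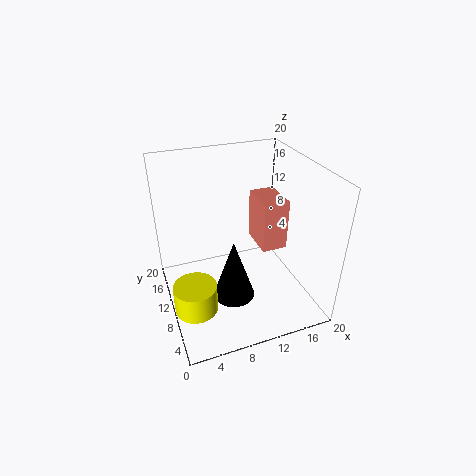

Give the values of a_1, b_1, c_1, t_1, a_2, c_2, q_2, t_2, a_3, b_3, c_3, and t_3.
a_1 = 3; b_1 = 8; c_1 = 1; t_1 = 4; a_2 = 15; c_2 = 5; q_2 = 6; t_2 = 8; a_3 = 9; b_3 = 9; c_3 = 1; t_3 = 9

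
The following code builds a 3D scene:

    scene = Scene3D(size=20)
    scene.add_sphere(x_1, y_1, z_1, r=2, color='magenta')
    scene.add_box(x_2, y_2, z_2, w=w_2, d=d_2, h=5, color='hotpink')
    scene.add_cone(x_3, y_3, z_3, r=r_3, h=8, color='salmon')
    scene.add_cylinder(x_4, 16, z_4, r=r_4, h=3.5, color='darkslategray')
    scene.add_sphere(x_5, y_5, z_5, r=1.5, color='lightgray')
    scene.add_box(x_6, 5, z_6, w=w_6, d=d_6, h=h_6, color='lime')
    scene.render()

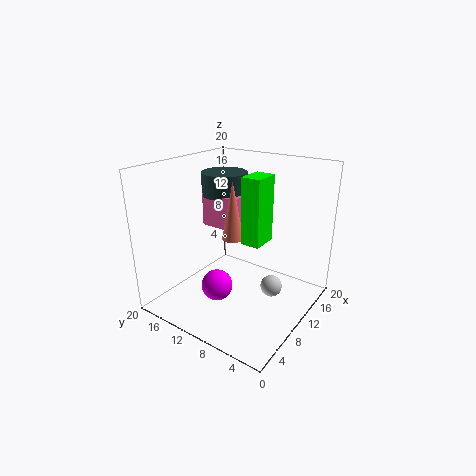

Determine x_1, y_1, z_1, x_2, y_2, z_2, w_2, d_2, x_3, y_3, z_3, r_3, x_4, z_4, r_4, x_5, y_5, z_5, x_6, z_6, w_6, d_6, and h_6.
x_1 = 4.5
y_1 = 9.5
z_1 = 5.5
x_2 = 12
y_2 = 12
z_2 = 9.5
w_2 = 4.5
d_2 = 6
x_3 = 9.5
y_3 = 10.5
z_3 = 10
r_3 = 1.5
x_4 = 15
z_4 = 14
r_4 = 3.5
x_5 = 11
y_5 = 5
z_5 = 3.5
x_6 = 7
z_6 = 11
w_6 = 3.5
d_6 = 2.5
h_6 = 8.5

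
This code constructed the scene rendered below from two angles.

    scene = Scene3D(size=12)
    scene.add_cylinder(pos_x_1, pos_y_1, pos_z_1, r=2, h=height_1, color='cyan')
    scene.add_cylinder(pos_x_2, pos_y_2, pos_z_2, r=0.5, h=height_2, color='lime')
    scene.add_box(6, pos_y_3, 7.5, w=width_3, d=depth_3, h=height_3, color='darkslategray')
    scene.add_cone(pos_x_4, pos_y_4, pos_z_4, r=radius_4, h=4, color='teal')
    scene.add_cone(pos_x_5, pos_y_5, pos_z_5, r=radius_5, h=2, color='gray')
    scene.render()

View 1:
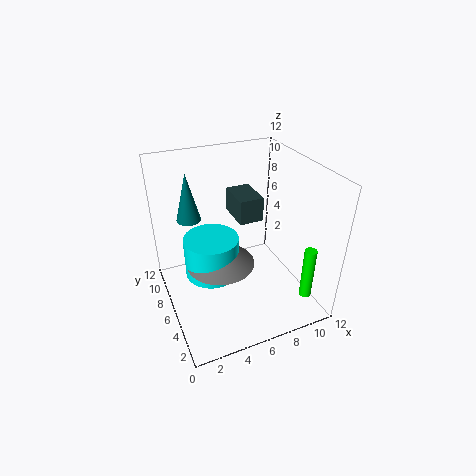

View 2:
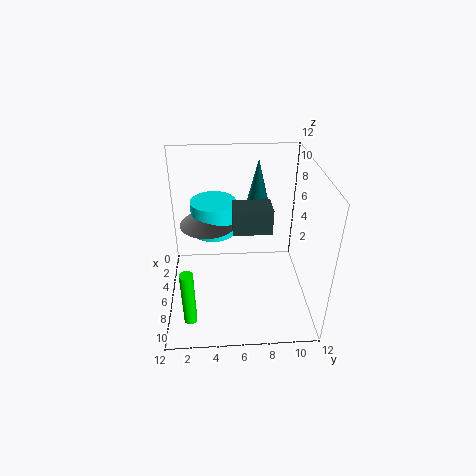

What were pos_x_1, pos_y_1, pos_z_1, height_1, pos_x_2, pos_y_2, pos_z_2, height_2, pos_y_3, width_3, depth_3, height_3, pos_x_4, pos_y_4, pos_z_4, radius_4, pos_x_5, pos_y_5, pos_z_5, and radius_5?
pos_x_1 = 3
pos_y_1 = 4
pos_z_1 = 5
height_1 = 3
pos_x_2 = 10.5
pos_y_2 = 2
pos_z_2 = 1.5
height_2 = 4.5
pos_y_3 = 5.5
width_3 = 2
depth_3 = 3
height_3 = 2
pos_x_4 = 2.5
pos_y_4 = 8
pos_z_4 = 7.5
radius_4 = 1
pos_x_5 = 3.5
pos_y_5 = 3.5
pos_z_5 = 6
radius_5 = 2.5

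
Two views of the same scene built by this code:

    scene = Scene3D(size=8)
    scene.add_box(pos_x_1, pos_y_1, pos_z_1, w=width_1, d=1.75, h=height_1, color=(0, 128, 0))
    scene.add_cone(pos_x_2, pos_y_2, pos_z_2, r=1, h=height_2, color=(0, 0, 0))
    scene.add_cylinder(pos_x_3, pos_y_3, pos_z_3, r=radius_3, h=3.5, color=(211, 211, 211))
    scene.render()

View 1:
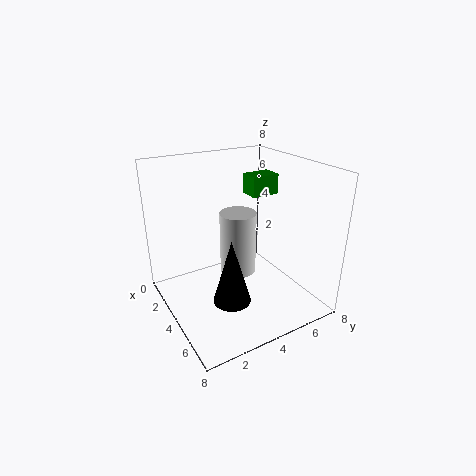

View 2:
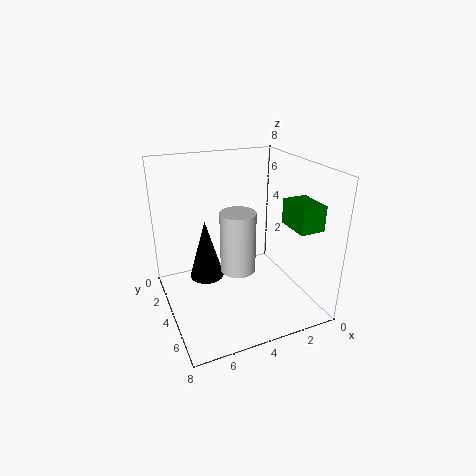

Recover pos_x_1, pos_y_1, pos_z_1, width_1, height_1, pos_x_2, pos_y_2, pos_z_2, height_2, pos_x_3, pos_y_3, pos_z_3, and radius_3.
pos_x_1 = 1.25
pos_y_1 = 6
pos_z_1 = 5.5
width_1 = 1.25
height_1 = 1.25
pos_x_2 = 5.5
pos_y_2 = 2.75
pos_z_2 = 1.25
height_2 = 3.5
pos_x_3 = 4
pos_y_3 = 4
pos_z_3 = 2
radius_3 = 1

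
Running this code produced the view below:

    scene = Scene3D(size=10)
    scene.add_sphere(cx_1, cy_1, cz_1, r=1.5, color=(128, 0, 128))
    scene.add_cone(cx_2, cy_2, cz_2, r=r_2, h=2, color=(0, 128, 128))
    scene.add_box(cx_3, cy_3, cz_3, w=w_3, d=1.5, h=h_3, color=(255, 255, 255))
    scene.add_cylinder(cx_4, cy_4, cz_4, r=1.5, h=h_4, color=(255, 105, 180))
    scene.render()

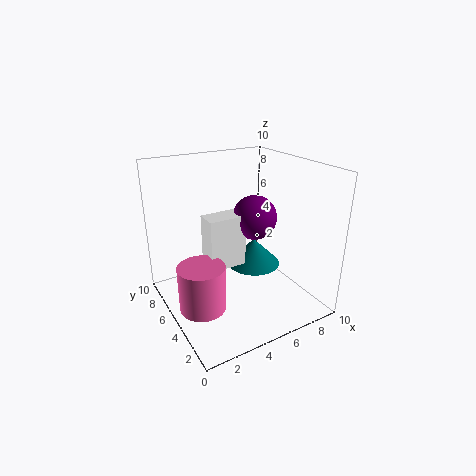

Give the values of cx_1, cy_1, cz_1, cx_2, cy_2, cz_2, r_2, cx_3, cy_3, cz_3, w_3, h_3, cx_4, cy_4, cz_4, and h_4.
cx_1 = 6
cy_1 = 4.5
cz_1 = 6.5
cx_2 = 7
cy_2 = 6
cz_2 = 2
r_2 = 2
cx_3 = 2.5
cy_3 = 4
cz_3 = 3.5
w_3 = 2.5
h_3 = 3.5
cx_4 = 1.5
cy_4 = 3.5
cz_4 = 1.5
h_4 = 3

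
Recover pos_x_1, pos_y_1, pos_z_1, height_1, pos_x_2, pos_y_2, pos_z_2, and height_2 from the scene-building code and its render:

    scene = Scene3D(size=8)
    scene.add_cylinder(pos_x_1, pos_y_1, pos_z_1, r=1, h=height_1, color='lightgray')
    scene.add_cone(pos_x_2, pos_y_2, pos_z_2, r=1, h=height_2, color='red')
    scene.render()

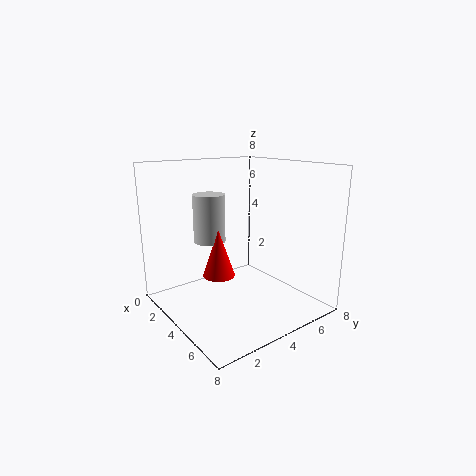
pos_x_1 = 1; pos_y_1 = 4; pos_z_1 = 3; height_1 = 3; pos_x_2 = 2; pos_y_2 = 4; pos_z_2 = 1; height_2 = 3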